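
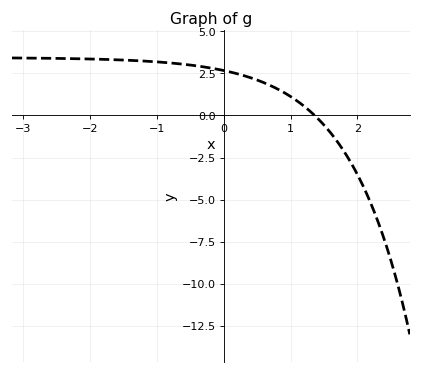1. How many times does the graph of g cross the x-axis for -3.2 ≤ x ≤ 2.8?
1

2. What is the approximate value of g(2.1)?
-4.4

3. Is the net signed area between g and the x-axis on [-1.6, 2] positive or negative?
positive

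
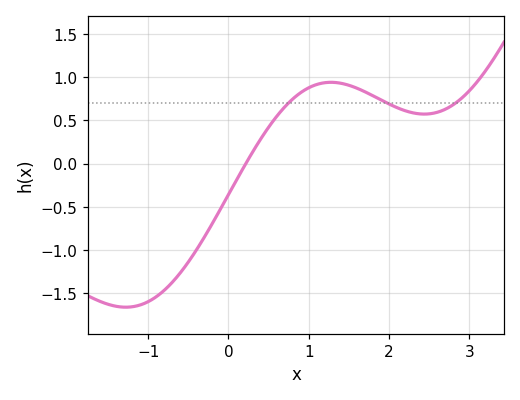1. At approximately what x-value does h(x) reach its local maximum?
1.28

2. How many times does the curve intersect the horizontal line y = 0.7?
3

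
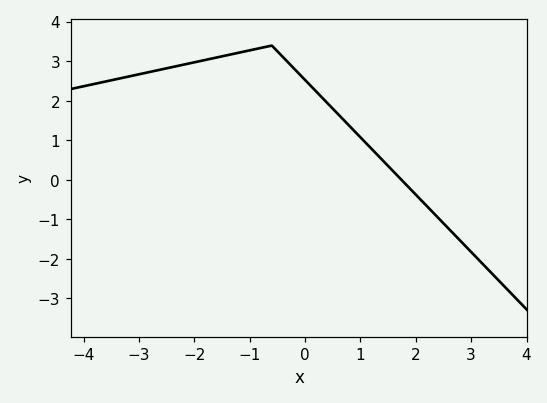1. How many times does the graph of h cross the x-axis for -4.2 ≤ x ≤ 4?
1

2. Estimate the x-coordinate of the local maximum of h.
-0.6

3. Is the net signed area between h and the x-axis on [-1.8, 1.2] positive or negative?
positive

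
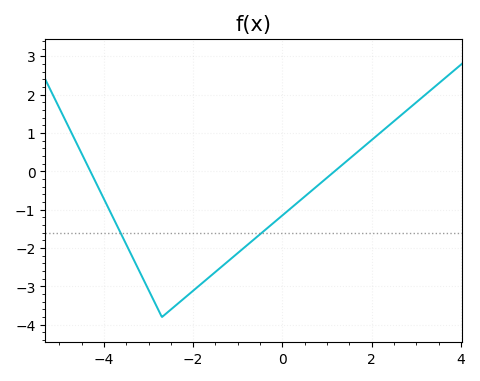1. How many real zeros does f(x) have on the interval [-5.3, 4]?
2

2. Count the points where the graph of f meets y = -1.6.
2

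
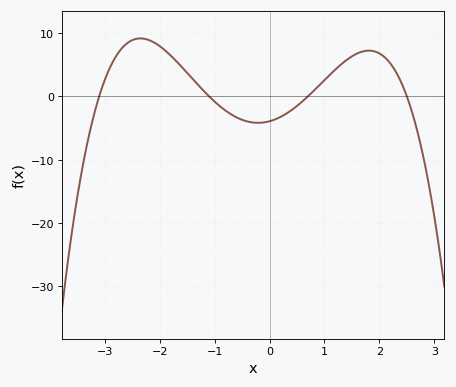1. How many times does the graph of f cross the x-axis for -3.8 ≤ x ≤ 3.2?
4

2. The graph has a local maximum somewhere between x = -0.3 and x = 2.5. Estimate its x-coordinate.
1.81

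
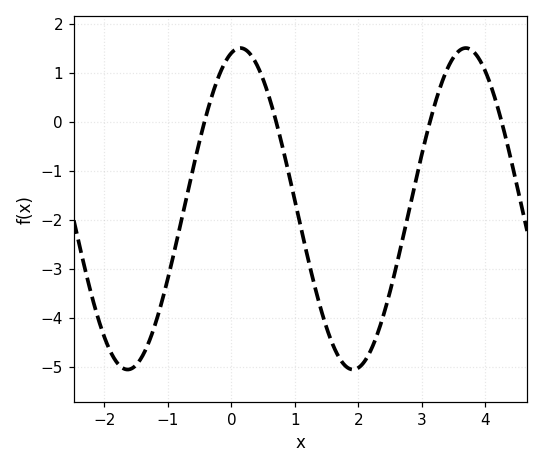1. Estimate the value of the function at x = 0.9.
-1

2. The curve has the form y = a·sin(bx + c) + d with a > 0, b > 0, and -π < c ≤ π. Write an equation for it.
y = 3.28sin(1.8x + 1.3) - 1.78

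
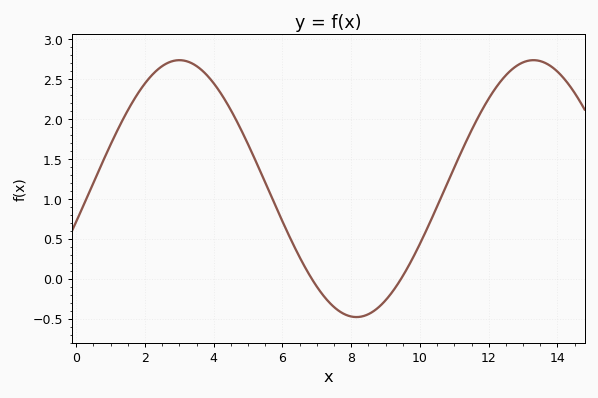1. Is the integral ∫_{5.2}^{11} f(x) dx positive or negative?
positive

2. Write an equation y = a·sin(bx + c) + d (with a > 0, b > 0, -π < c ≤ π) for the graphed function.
y = 1.61sin(0.61x - 0.26) + 1.13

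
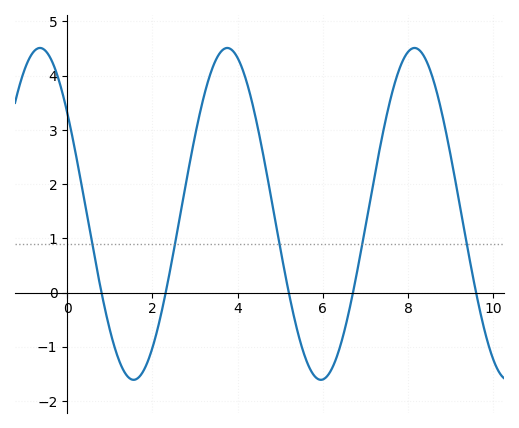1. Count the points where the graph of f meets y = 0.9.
5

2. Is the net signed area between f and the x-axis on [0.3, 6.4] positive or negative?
positive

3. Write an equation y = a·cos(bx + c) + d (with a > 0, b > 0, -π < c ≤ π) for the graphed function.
y = 3.06cos(1.4x + 0.91) + 1.45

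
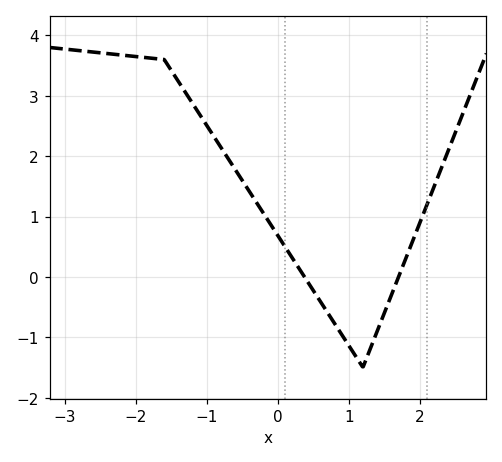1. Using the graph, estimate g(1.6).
-0.3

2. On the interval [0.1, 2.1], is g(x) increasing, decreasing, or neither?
neither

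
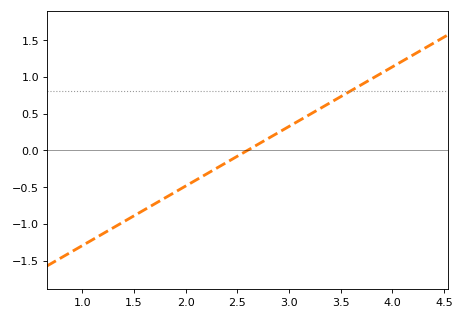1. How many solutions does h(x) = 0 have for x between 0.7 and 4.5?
1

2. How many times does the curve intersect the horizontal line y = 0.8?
1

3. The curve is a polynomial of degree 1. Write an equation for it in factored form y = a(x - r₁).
y = 0.81(x - 2.6)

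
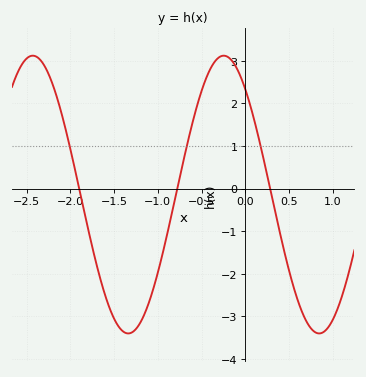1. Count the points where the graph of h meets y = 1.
3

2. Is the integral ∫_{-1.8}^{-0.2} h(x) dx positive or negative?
negative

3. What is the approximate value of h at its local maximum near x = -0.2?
3.12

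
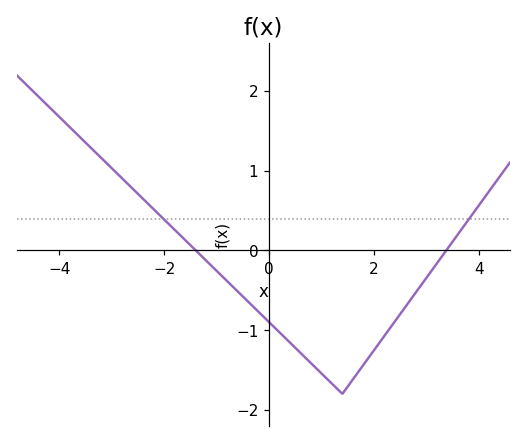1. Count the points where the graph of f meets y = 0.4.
2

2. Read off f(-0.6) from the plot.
-0.513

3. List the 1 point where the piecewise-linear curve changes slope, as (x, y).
(1.4, -1.8)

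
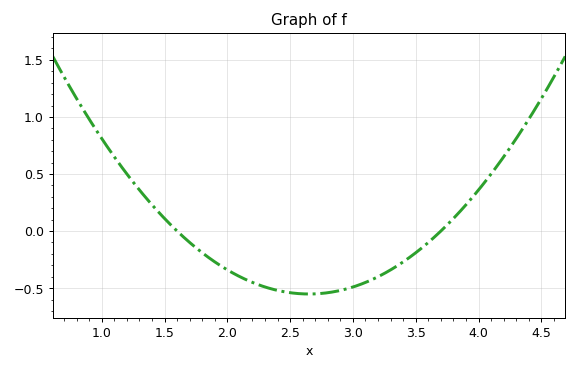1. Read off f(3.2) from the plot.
-0.4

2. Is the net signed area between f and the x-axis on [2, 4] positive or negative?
negative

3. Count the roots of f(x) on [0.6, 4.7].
2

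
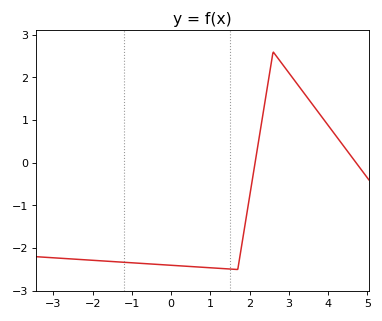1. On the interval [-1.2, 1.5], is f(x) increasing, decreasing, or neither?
decreasing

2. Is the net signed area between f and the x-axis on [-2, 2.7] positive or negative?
negative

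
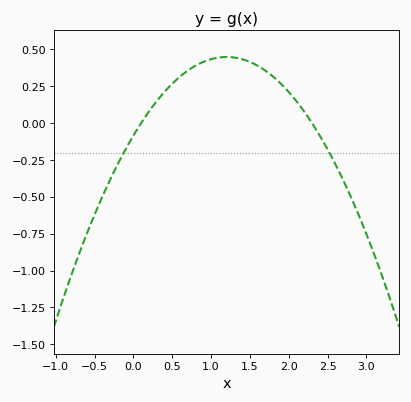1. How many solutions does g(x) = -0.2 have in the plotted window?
2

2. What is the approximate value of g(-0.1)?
-0.178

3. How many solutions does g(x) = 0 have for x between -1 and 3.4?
2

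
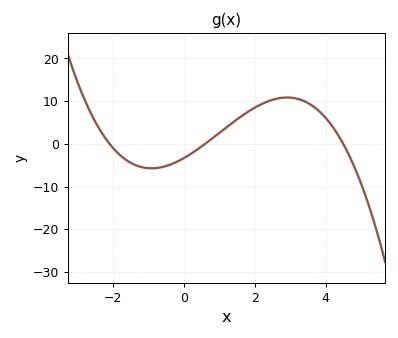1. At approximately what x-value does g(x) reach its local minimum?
-0.917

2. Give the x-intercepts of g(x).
-2.1, 0.6, 4.5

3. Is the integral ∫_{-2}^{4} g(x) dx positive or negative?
positive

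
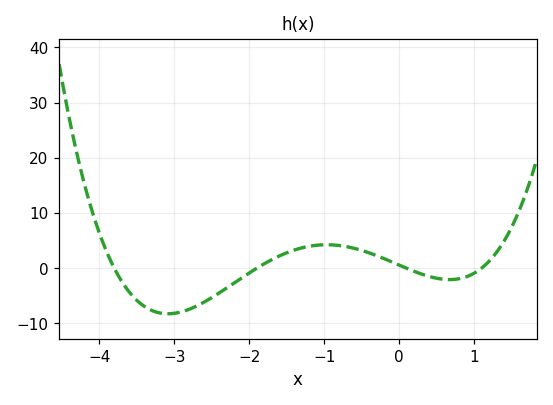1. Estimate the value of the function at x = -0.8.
4.12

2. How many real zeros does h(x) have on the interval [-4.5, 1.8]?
4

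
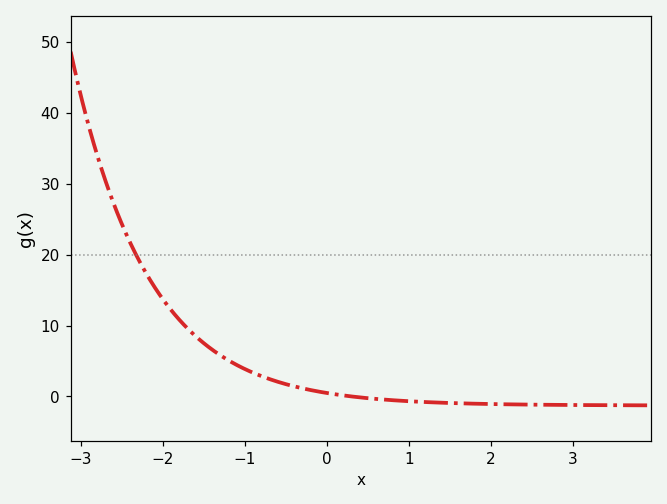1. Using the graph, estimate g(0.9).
-1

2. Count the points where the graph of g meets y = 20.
1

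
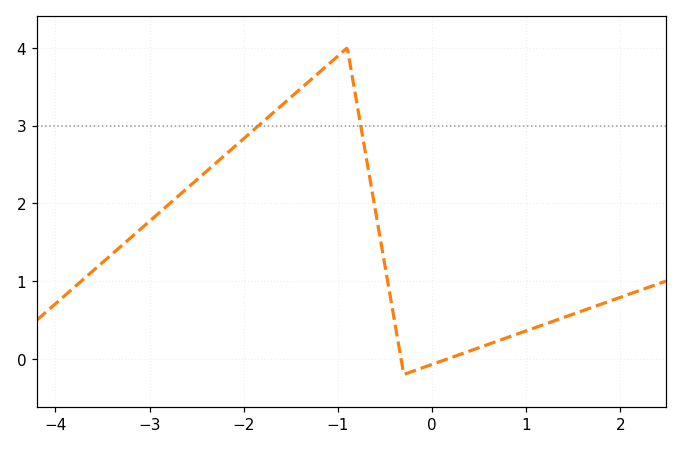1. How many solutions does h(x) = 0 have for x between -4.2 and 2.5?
2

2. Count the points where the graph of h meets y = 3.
2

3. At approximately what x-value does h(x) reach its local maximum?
-0.903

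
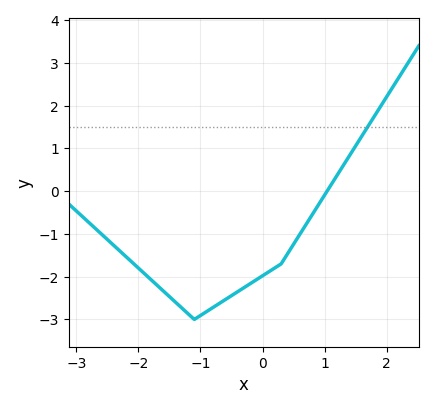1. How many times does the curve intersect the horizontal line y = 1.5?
1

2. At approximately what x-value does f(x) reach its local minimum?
-1.1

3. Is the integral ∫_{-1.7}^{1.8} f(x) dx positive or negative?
negative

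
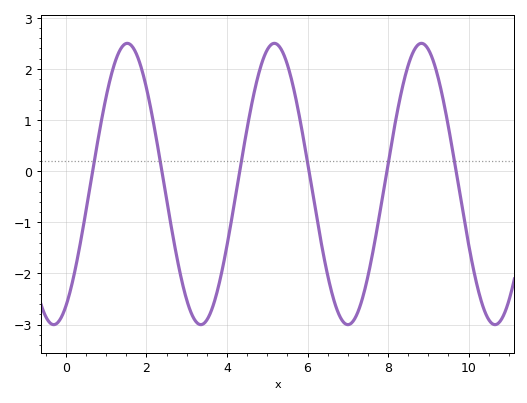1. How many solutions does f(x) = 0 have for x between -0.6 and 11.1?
6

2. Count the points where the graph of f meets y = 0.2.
6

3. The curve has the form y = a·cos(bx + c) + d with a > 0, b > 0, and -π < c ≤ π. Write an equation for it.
y = 2.75cos(1.72x - 2.62) - 0.25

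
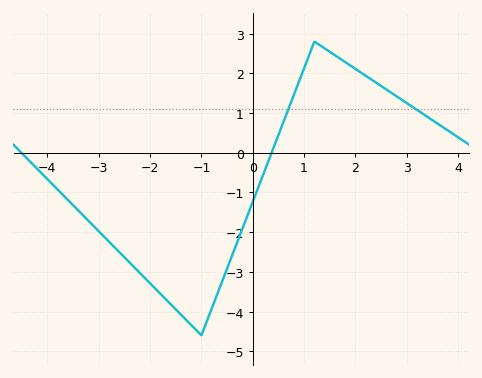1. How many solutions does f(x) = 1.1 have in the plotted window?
2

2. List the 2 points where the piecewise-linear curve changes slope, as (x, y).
(-1, -4.6); (1.2, 2.8)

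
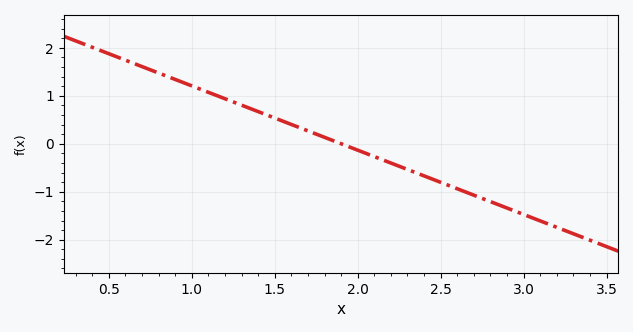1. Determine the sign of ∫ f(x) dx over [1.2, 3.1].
negative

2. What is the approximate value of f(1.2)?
0.9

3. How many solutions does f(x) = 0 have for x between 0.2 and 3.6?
1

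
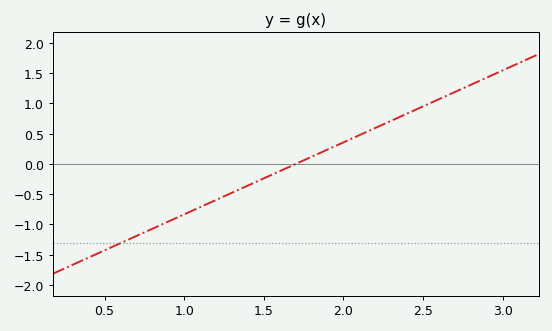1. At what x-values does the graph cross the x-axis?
1.7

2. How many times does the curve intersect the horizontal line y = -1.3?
1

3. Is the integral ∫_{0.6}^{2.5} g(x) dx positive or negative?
negative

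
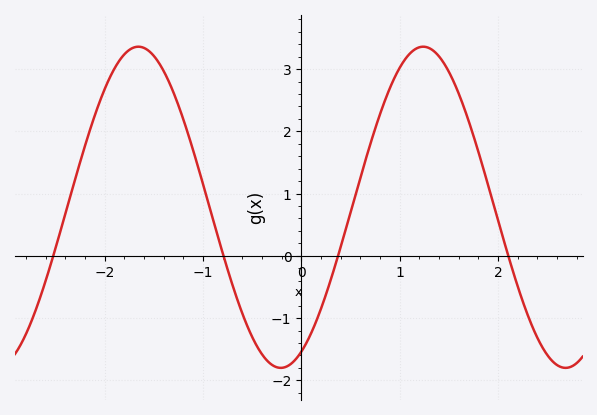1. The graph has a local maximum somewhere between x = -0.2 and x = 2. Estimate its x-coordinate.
1.2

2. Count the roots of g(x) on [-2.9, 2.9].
4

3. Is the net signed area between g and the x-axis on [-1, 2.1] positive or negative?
positive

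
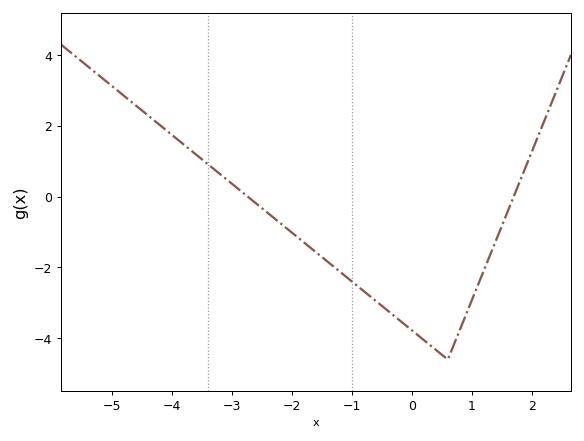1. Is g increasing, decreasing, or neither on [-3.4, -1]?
decreasing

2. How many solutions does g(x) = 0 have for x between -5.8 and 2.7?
2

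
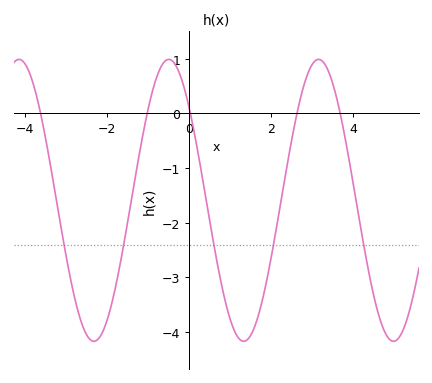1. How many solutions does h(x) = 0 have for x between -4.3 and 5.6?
5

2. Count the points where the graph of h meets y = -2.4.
5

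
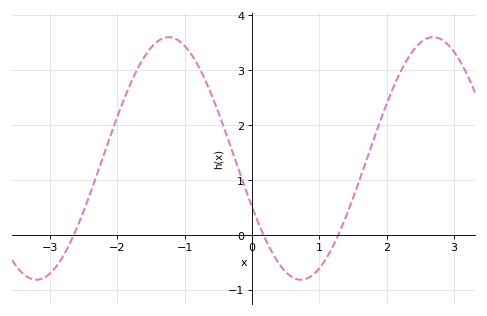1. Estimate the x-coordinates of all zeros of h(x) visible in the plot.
-2.6, 0.2, 1.3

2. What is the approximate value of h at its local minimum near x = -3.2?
-0.8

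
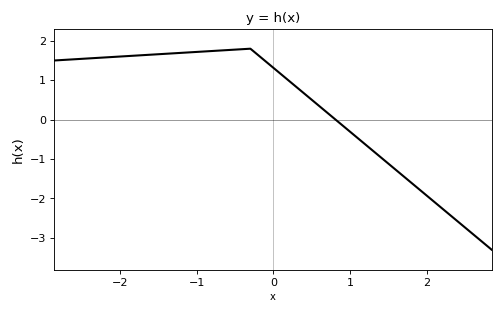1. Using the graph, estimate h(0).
1.31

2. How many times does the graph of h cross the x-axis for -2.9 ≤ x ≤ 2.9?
1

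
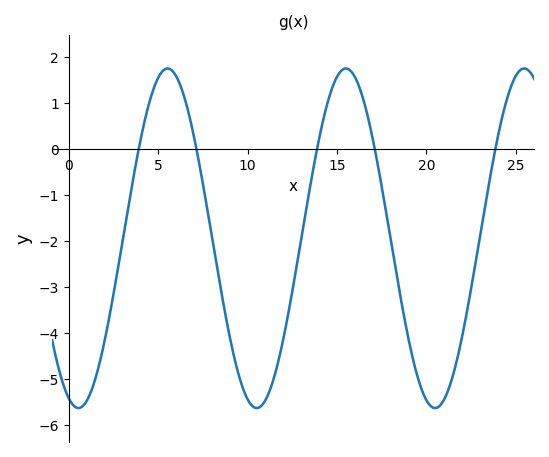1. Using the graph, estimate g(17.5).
-0.822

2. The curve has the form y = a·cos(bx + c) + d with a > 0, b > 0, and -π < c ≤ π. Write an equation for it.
y = 3.69cos(0.63x + 2.8) - 1.95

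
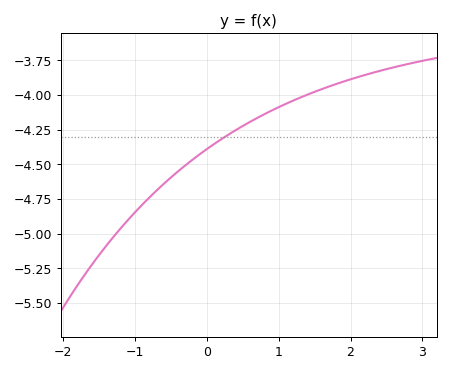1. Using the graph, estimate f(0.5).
-4.2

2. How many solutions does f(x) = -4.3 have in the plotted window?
1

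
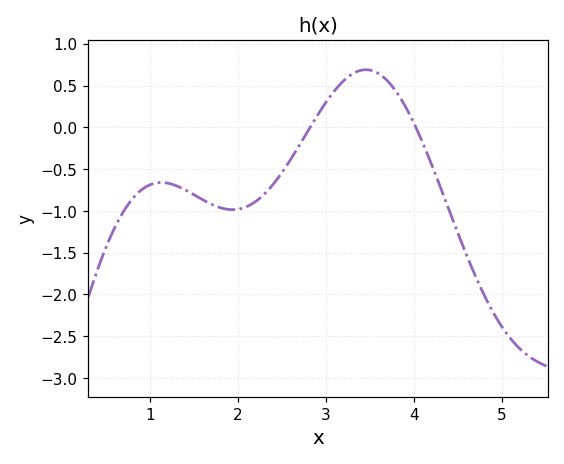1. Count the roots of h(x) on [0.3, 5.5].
2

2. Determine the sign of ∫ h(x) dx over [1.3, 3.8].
negative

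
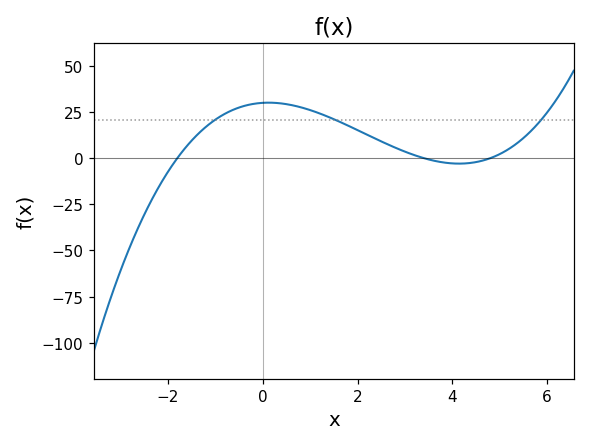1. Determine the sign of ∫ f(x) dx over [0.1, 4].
positive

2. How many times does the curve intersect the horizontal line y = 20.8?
3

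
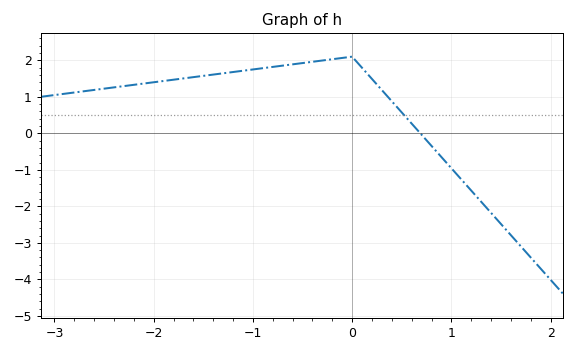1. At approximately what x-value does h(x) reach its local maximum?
0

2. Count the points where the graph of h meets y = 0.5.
1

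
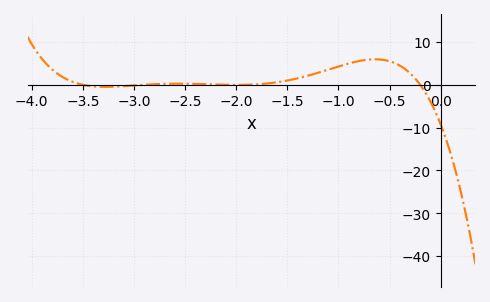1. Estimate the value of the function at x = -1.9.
0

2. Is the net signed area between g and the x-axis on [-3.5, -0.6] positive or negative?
positive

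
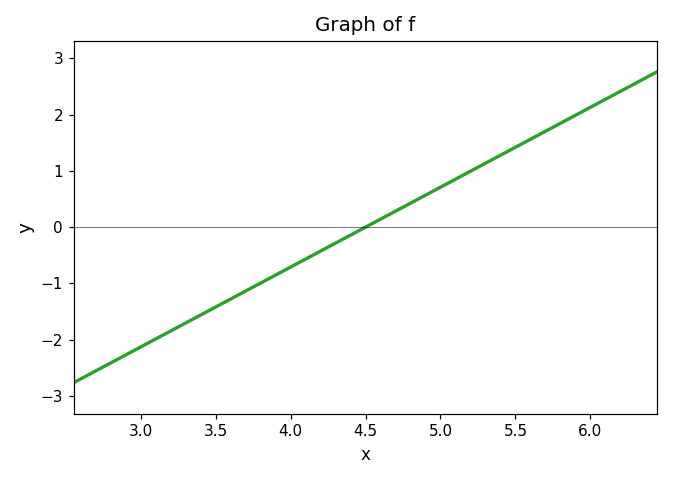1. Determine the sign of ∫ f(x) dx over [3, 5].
negative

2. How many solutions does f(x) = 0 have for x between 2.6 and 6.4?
1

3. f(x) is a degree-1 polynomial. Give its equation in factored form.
y = 1.42(x - 4.5)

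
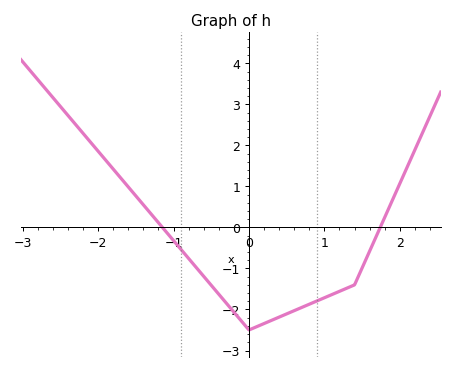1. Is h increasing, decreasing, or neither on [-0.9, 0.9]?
neither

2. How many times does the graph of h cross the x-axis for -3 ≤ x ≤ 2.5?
2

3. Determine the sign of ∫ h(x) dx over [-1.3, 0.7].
negative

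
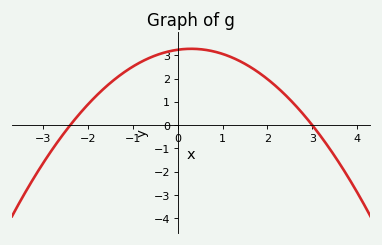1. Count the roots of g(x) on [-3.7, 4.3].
2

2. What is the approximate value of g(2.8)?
0.468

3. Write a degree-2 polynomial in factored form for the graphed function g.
y = -0.45(x + 2.4)(x - 3)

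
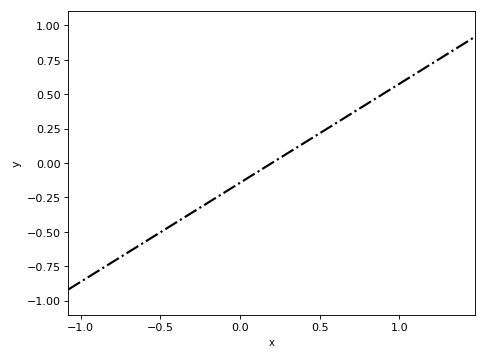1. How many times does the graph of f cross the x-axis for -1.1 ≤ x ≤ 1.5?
1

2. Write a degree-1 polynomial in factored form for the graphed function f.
y = 0.72(x - 0.2)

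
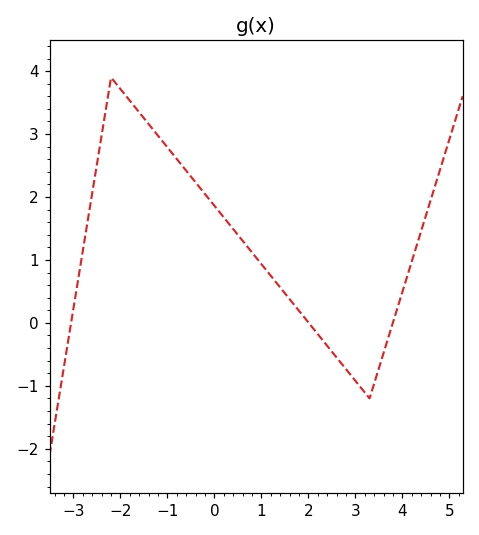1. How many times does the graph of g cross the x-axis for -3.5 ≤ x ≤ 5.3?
3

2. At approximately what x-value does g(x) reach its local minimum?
3.2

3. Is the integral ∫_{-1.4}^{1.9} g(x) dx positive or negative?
positive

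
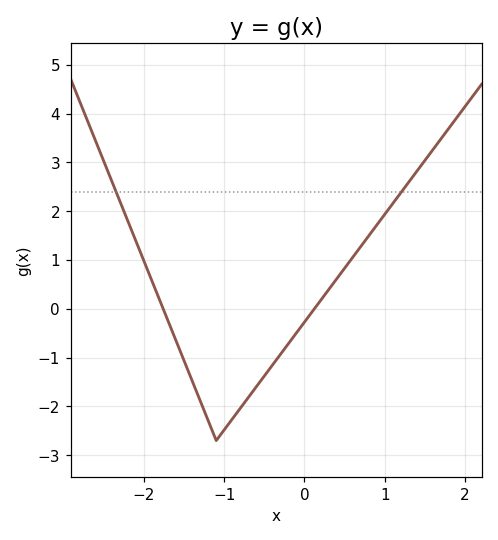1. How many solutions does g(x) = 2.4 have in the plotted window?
2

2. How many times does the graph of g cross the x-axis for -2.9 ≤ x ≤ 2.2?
2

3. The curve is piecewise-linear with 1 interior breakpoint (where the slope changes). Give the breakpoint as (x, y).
(-1.1, -2.7)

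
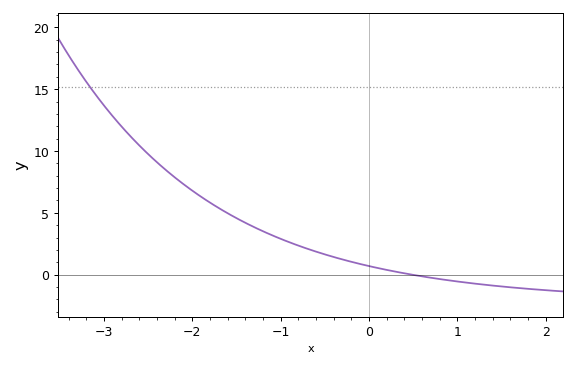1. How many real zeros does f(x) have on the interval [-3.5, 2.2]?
1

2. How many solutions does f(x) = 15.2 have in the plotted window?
1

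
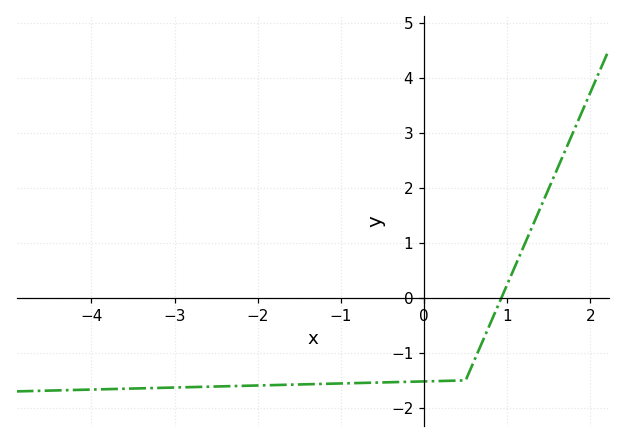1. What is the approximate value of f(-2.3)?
-1.6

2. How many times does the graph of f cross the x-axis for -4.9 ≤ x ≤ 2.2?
1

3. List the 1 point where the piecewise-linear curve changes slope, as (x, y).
(0.5, -1.5)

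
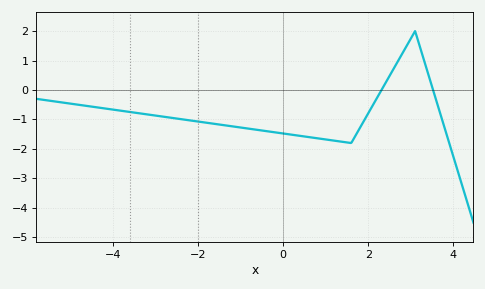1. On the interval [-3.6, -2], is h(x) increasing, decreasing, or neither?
decreasing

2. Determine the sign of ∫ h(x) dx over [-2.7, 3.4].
negative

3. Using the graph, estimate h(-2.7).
-0.9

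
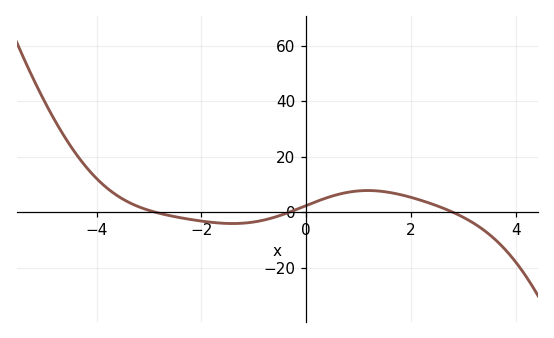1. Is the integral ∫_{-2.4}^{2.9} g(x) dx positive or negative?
positive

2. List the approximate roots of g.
-2.8, -0.4, 2.8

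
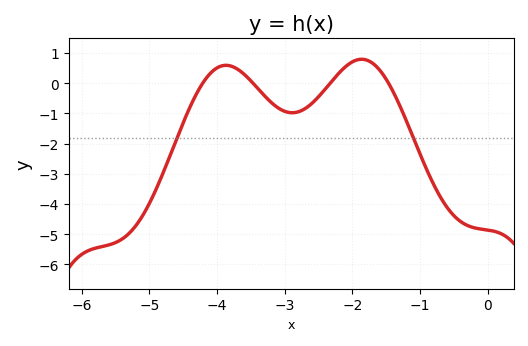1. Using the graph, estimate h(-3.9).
0.6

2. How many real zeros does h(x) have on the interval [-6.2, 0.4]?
4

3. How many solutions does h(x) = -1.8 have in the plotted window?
2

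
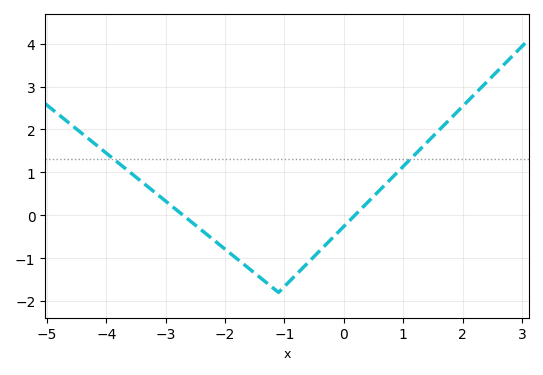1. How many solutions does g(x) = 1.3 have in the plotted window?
2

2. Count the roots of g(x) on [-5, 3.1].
2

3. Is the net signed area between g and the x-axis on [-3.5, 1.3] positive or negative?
negative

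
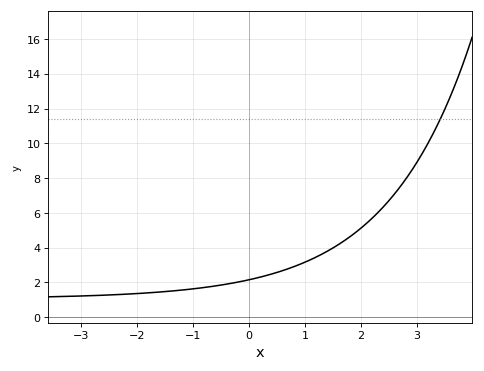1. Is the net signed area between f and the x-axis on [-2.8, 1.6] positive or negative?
positive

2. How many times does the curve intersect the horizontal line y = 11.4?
1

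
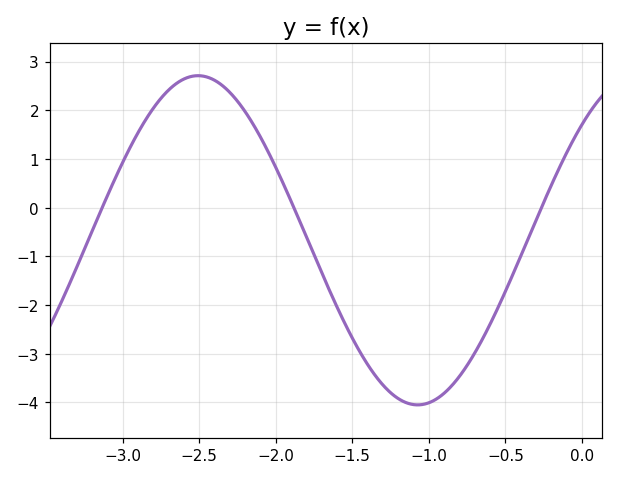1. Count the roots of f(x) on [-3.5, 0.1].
3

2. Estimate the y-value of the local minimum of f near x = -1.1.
-4.05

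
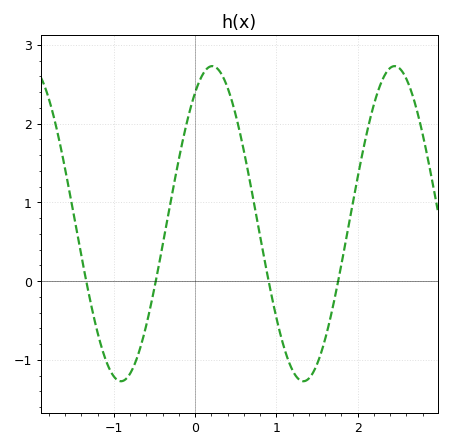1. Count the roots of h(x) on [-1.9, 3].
4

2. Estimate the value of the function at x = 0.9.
0.028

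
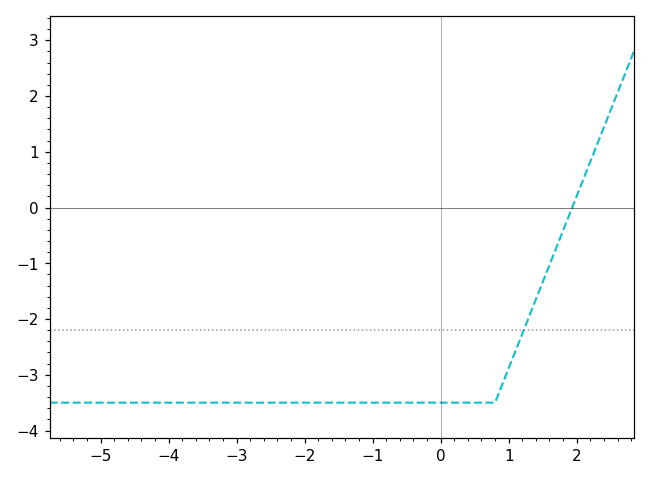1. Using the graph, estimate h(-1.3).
-3.5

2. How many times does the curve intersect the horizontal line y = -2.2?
1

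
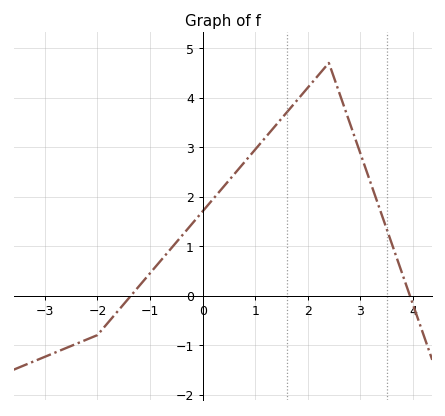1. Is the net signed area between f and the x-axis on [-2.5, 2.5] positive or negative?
positive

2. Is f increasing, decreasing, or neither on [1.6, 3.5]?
neither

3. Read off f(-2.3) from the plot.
-0.932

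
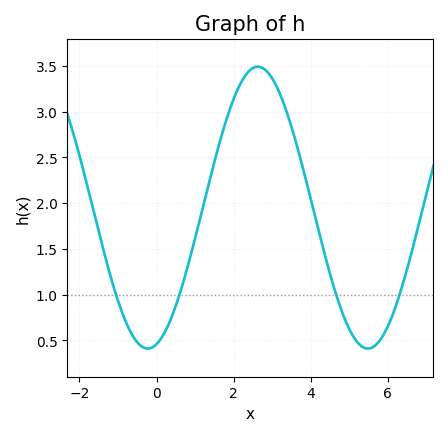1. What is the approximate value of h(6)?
0.651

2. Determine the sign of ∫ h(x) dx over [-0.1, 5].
positive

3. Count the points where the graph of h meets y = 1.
4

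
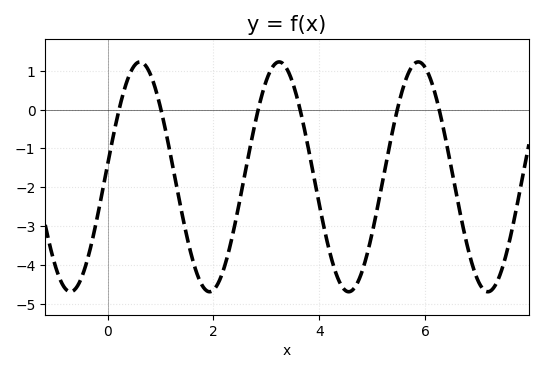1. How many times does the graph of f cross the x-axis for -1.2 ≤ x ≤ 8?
6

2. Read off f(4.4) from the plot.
-4.5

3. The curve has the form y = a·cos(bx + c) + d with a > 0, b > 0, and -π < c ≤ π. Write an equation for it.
y = 2.96cos(2.4x - 1.5) - 1.73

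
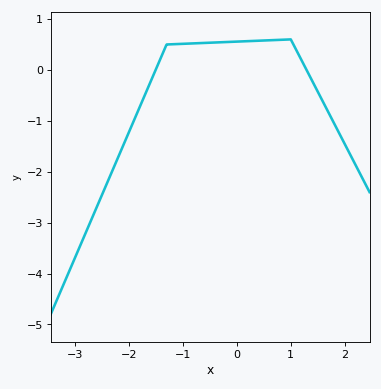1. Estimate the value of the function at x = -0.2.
0.5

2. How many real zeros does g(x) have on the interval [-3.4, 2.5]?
2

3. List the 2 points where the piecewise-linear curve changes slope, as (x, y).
(-1.3, 0.5); (1, 0.6)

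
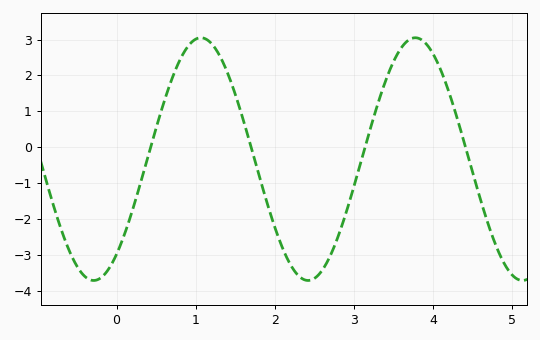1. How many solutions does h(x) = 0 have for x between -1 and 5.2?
4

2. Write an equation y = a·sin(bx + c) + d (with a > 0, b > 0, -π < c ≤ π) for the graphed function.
y = 3.38sin(2.32x - 0.9) - 0.33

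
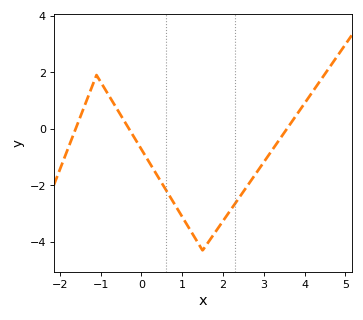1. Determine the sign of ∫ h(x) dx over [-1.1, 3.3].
negative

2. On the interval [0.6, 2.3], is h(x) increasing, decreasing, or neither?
neither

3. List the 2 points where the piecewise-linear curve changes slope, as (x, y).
(-1.1, 1.9); (1.5, -4.3)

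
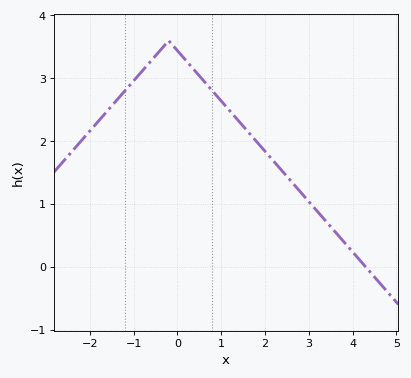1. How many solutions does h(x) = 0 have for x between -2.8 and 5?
1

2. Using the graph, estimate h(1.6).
2.2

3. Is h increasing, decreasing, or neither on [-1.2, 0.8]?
neither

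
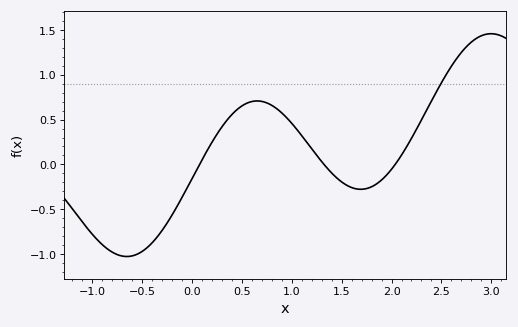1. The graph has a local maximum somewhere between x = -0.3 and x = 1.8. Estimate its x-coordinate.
0.7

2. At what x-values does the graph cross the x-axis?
0.1, 1.3, 2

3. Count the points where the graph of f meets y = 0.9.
1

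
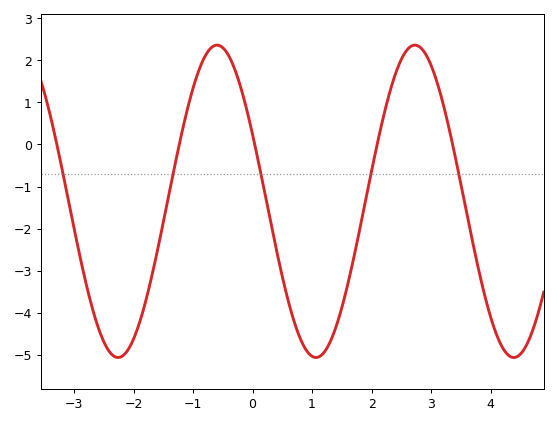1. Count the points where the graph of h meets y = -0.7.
5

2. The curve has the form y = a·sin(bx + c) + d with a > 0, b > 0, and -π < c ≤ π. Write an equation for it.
y = 3.71sin(1.9x + 2.7) - 1.35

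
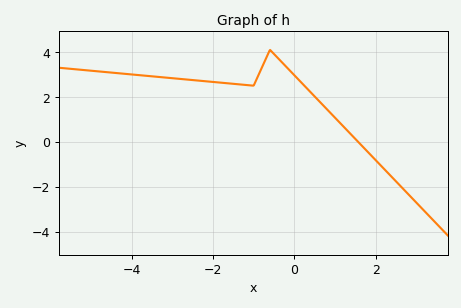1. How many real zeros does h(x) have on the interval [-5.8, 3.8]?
1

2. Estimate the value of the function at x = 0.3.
2.4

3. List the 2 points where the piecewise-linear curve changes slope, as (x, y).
(-1, 2.5); (-0.6, 4.1)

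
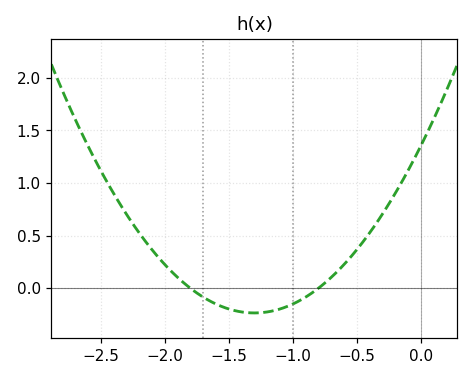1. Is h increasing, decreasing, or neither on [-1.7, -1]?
neither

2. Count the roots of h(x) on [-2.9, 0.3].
2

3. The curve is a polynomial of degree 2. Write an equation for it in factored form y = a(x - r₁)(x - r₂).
y = 0.94(x + 1.8)(x + 0.8)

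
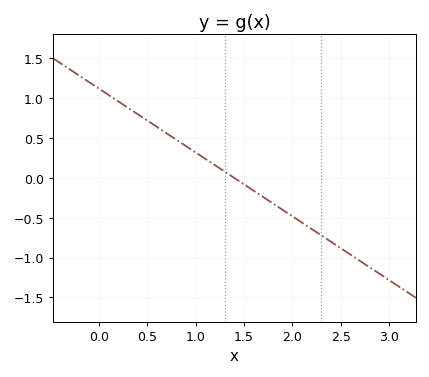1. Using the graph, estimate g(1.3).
0.1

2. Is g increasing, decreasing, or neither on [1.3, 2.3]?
decreasing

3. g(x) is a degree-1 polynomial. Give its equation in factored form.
y = -0.8(x - 1.4)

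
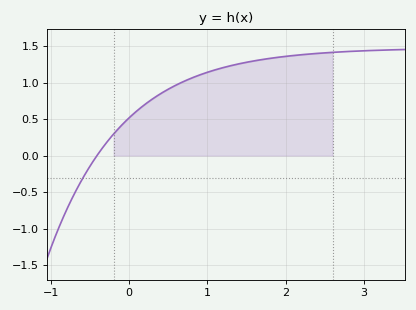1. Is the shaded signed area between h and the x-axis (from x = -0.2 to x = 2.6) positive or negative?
positive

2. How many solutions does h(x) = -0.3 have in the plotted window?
1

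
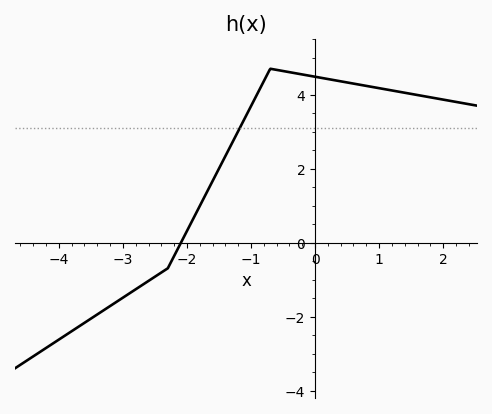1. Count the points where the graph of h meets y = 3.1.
1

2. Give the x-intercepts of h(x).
-2.09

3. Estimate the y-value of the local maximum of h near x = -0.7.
4.7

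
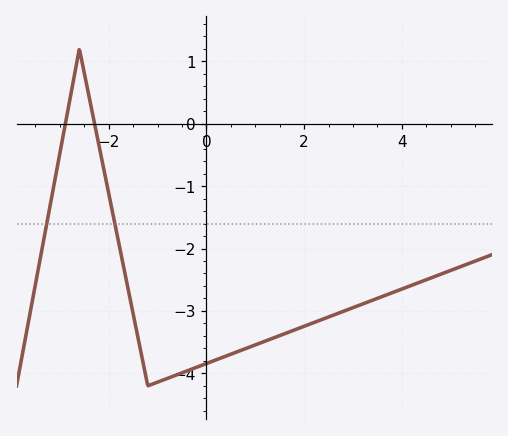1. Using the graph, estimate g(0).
-3.8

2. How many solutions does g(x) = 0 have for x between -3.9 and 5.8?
2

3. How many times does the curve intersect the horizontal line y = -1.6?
2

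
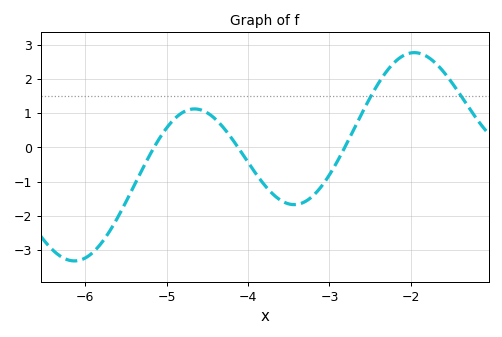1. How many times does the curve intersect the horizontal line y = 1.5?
2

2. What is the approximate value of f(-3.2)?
-1.41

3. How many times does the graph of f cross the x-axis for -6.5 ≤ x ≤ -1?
3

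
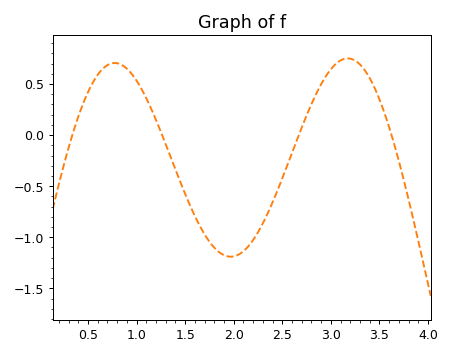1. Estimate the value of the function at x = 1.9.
-1.2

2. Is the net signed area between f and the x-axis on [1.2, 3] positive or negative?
negative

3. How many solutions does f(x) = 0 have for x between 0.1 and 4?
4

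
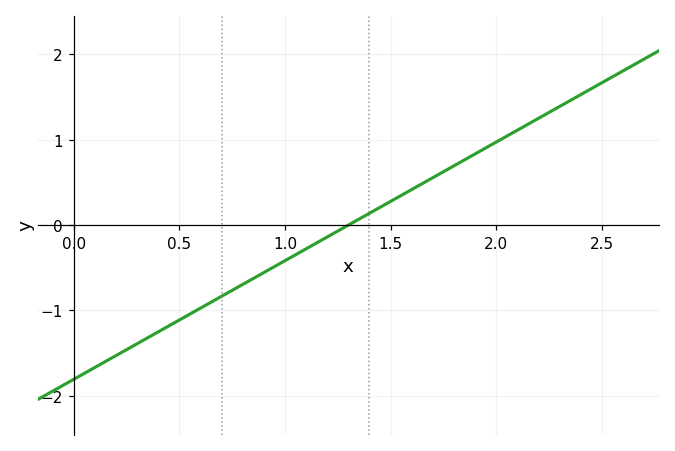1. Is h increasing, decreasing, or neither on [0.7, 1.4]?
increasing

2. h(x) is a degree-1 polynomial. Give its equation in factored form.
y = 1.39(x - 1.3)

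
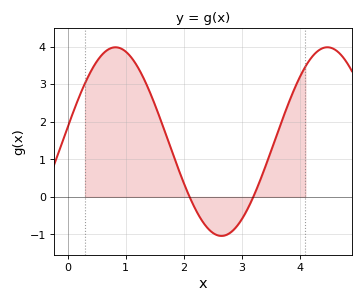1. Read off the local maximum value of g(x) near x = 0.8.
4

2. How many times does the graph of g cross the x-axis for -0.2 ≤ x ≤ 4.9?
2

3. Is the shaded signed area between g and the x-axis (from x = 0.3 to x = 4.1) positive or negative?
positive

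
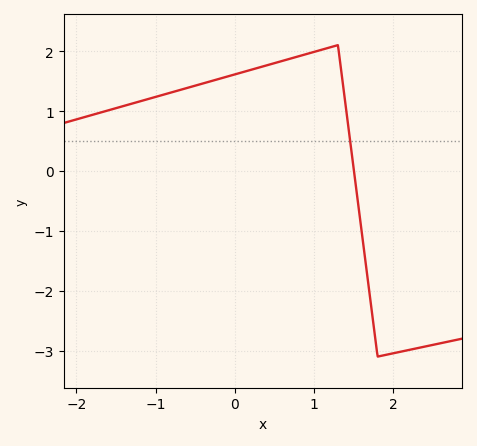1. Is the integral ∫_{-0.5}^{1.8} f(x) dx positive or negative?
positive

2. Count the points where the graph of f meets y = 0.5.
1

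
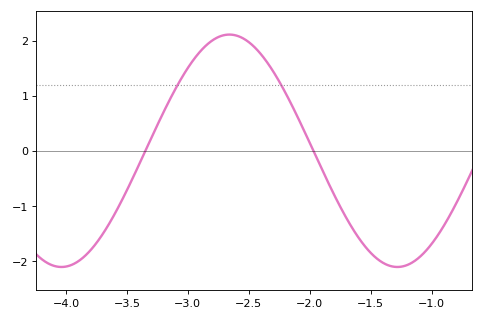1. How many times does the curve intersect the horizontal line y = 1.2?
2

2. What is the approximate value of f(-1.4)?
-2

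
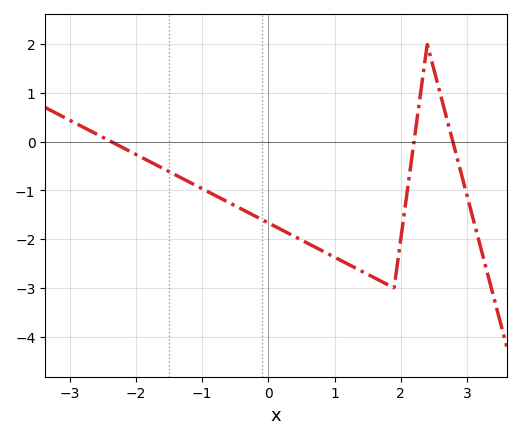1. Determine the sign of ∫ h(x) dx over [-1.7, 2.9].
negative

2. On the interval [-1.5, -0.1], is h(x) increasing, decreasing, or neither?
decreasing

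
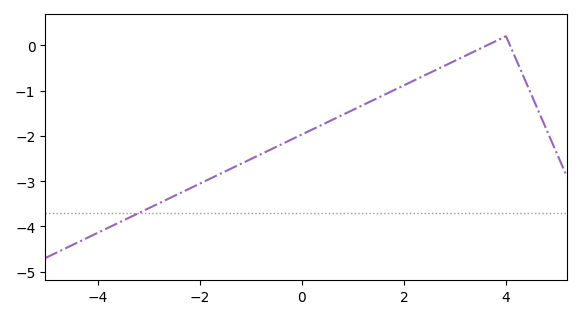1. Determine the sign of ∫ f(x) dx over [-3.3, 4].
negative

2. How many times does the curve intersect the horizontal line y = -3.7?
1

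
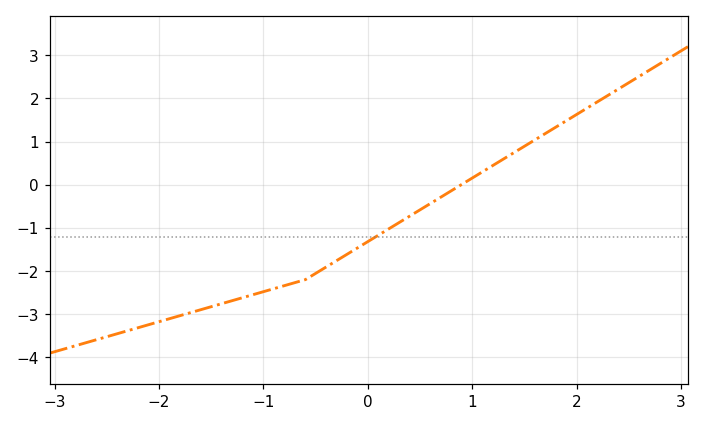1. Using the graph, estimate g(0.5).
-0.6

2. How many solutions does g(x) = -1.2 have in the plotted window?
1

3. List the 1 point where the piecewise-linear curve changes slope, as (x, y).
(-0.6, -2.2)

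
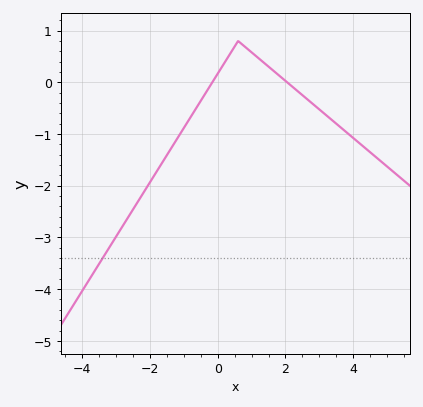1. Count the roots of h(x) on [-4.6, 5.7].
2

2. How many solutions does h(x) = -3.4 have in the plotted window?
1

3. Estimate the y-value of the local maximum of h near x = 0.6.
0.8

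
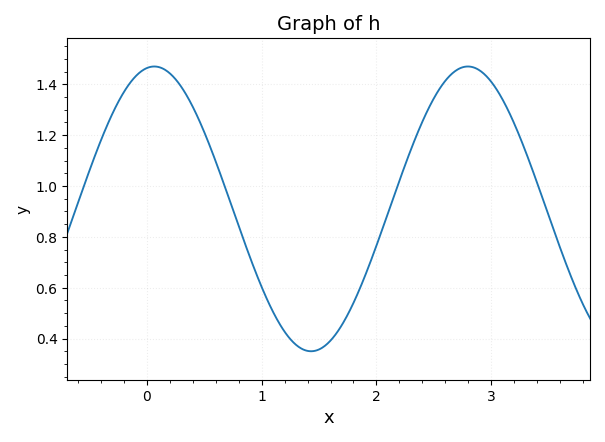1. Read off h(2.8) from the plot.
1.46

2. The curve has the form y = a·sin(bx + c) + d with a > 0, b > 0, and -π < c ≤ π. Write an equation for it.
y = 0.56sin(2.3x + 1.4) + 0.91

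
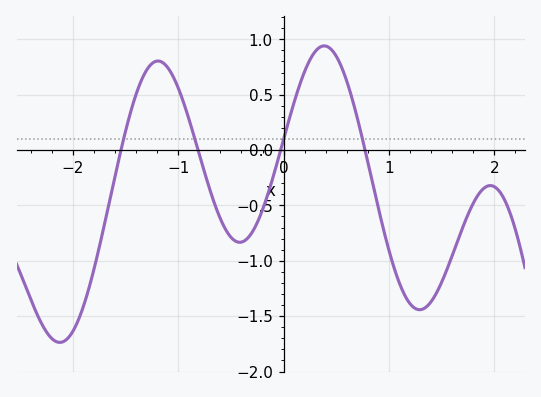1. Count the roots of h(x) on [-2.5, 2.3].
4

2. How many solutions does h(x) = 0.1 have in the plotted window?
4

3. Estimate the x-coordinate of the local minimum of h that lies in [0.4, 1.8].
1.29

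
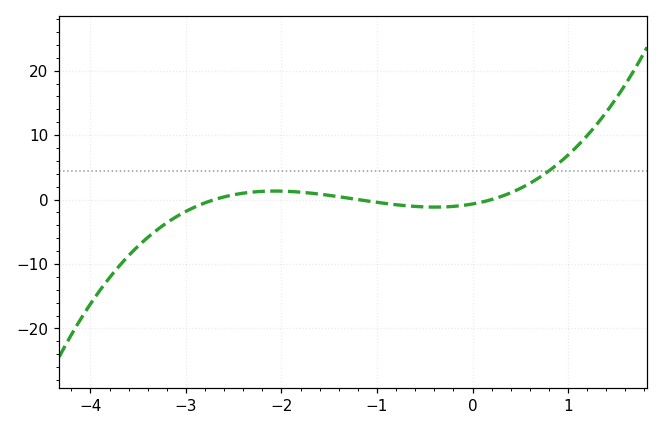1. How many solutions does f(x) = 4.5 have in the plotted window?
1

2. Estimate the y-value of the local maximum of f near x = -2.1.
1.32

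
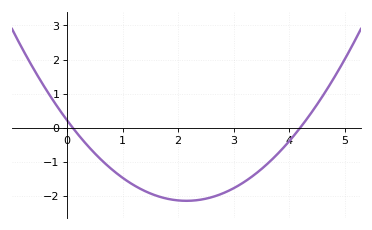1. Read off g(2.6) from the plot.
-2.04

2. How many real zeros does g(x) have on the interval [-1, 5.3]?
2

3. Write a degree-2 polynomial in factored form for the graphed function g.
y = 0.51(x - 0.1)(x - 4.2)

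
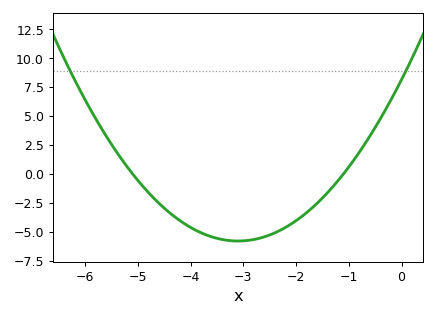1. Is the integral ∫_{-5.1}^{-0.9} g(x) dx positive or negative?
negative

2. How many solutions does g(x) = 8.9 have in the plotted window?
2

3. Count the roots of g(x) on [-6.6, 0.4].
2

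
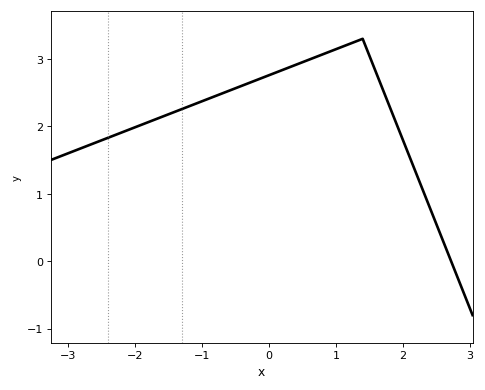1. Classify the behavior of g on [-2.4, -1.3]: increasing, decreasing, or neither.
increasing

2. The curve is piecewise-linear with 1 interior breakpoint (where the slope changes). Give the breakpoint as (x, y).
(1.4, 3.3)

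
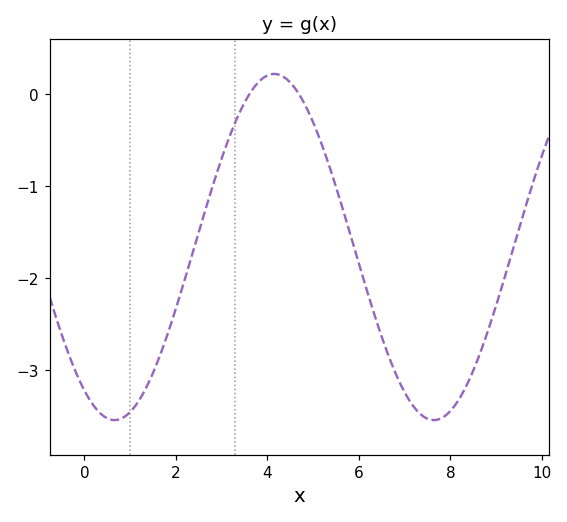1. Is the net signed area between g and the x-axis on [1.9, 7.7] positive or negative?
negative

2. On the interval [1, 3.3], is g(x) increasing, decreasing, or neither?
increasing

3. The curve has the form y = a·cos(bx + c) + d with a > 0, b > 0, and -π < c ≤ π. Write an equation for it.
y = 1.88cos(0.9x + 2.55) - 1.66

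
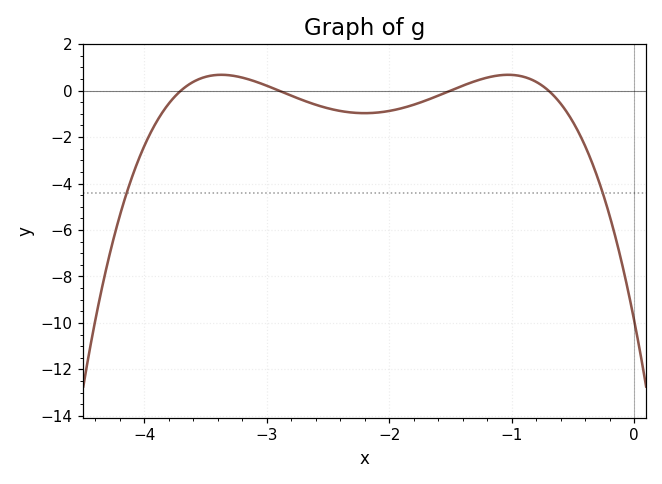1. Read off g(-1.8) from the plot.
-0.607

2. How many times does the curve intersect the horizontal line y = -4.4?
2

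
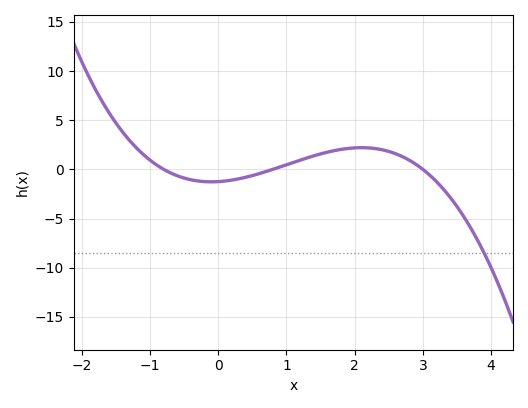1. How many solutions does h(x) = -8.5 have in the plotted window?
1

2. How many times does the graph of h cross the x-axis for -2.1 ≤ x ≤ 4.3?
3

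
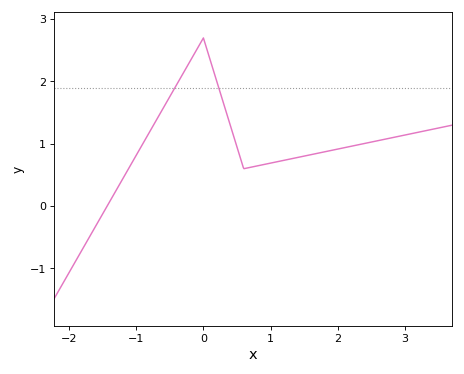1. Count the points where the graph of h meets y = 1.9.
2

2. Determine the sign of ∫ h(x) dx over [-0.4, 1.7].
positive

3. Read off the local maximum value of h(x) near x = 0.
2.7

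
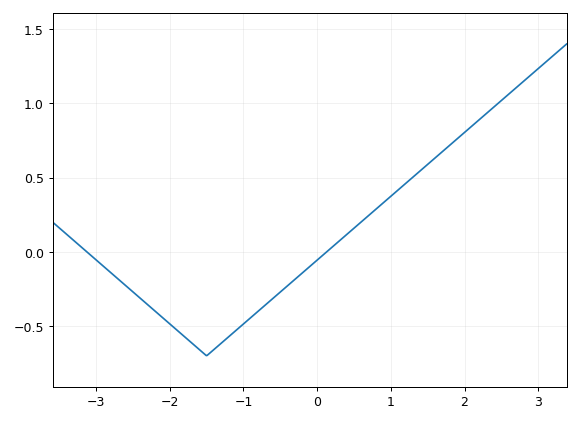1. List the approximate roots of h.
-3.1, 0.1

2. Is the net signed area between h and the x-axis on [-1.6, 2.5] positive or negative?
positive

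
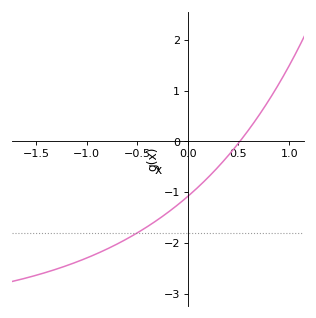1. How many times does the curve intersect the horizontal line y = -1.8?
1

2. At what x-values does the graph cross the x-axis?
0.5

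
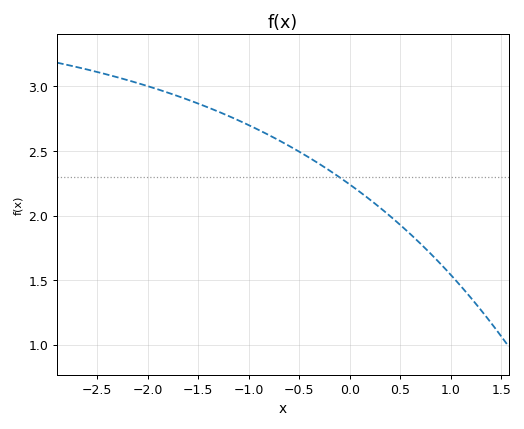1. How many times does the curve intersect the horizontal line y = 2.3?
1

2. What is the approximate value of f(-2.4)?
3.09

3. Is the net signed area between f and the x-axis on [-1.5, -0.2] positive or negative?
positive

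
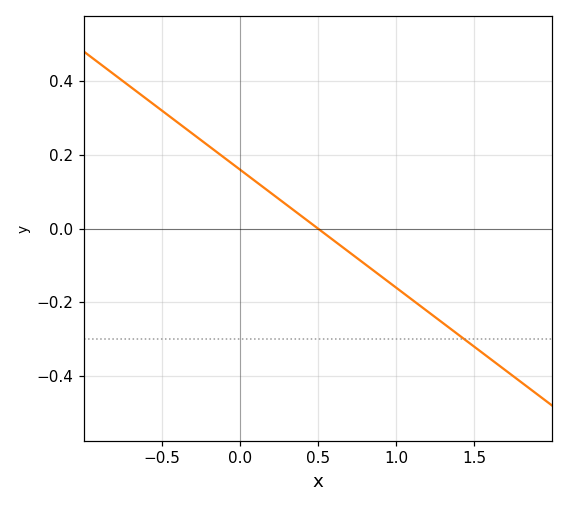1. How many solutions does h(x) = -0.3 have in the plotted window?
1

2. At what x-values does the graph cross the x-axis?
0.5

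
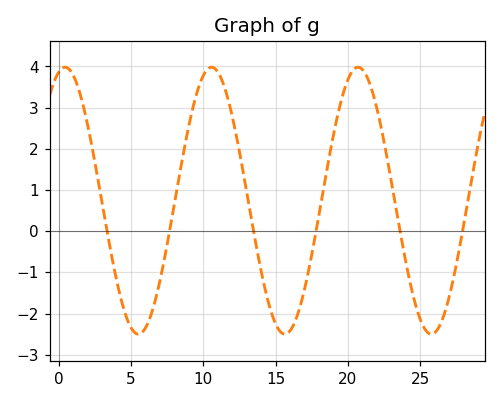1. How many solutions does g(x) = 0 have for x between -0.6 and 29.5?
6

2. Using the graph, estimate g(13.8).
-0.6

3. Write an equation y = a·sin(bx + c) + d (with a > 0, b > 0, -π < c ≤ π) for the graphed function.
y = 3.24sin(0.62x + 1.3) + 0.74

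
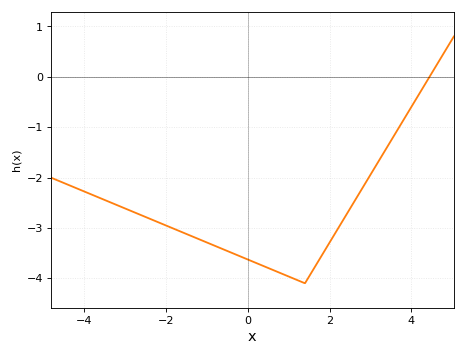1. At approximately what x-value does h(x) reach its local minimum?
1.4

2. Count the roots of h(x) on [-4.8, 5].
1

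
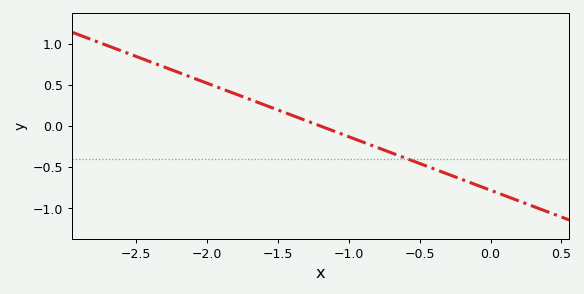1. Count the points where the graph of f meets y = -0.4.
1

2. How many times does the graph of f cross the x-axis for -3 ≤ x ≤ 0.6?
1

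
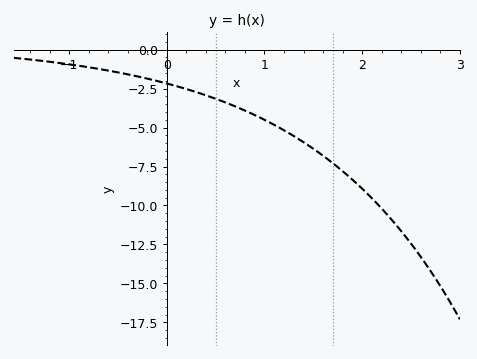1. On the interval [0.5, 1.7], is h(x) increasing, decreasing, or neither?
decreasing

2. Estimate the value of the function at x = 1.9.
-8.34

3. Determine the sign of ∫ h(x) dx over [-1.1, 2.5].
negative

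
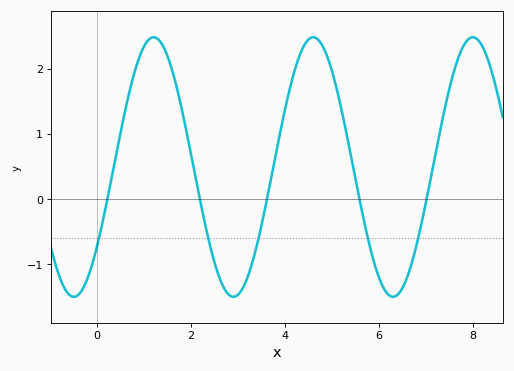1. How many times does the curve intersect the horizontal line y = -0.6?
5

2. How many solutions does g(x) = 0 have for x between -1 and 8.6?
5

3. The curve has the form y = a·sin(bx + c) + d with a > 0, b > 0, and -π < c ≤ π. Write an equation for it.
y = 1.99sin(1.85x - 0.672) + 0.49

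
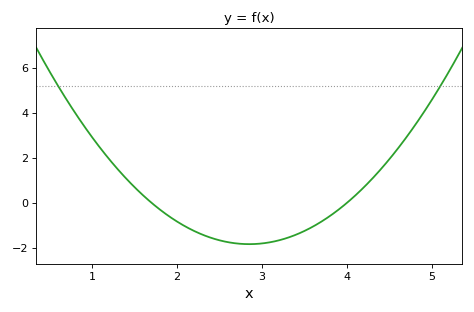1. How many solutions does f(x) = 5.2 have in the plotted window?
2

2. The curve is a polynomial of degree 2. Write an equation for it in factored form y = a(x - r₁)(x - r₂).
y = 1.39(x - 1.7)(x - 4)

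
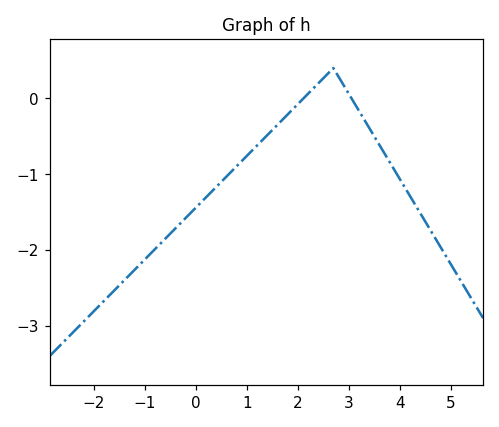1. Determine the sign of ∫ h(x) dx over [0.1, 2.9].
negative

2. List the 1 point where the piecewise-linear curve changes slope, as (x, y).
(2.7, 0.4)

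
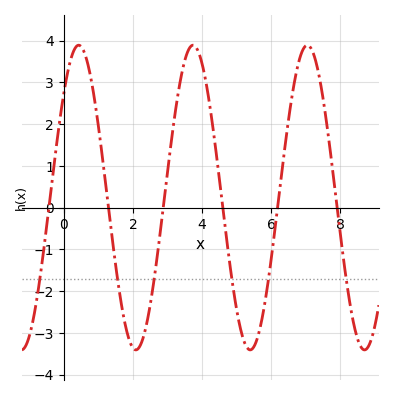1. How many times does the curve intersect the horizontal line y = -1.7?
6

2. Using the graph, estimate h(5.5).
-3.3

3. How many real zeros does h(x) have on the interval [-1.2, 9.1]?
6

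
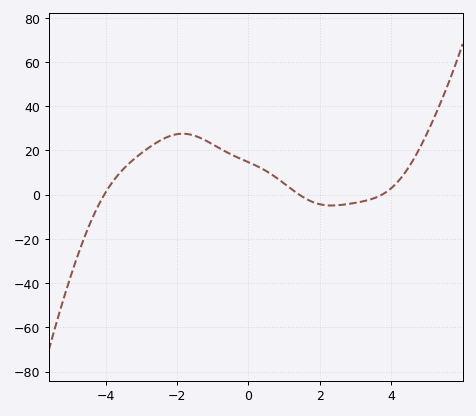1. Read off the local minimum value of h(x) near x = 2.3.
-4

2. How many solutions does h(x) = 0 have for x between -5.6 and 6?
3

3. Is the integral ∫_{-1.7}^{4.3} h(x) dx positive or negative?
positive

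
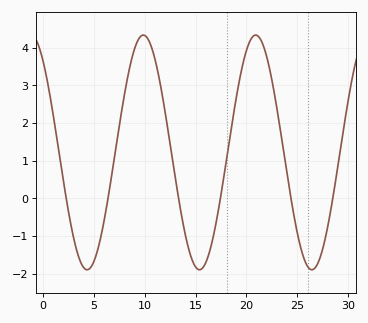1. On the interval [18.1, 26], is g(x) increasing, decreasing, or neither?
neither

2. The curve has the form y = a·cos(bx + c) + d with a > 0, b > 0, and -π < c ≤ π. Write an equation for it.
y = 3.12cos(0.57x + 0.65) + 1.22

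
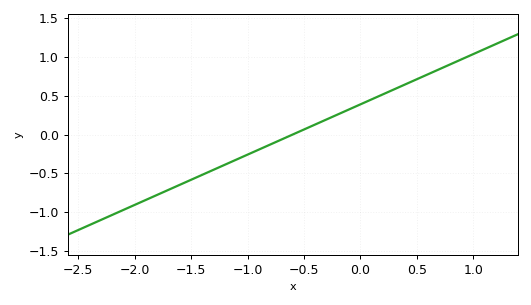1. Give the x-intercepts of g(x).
-0.6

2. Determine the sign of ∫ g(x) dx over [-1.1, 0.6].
positive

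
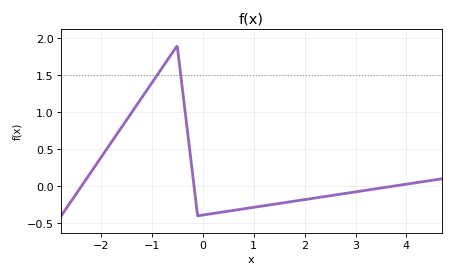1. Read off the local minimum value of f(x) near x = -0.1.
-0.4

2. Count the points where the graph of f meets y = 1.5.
2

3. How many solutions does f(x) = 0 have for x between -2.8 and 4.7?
3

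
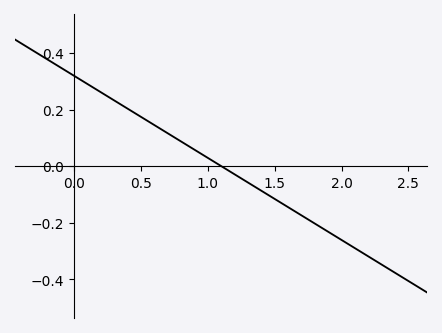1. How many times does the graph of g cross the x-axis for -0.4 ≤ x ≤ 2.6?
1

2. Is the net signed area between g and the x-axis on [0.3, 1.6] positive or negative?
positive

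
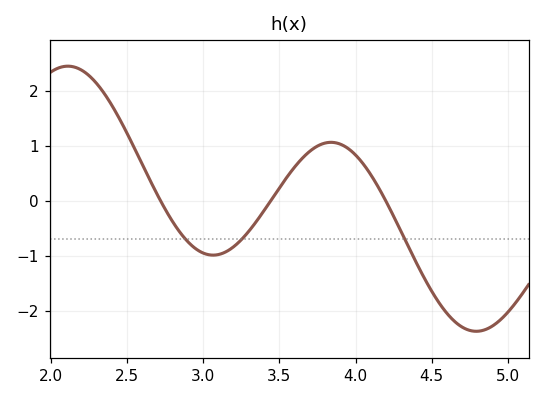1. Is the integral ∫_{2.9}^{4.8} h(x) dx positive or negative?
negative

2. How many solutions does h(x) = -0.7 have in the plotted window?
3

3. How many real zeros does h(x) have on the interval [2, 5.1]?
3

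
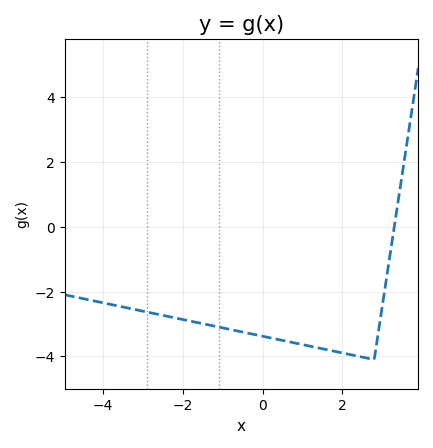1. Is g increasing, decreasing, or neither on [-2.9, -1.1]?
decreasing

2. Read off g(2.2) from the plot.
-4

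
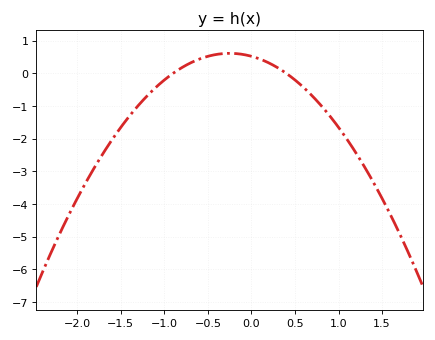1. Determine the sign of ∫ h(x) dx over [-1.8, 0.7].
negative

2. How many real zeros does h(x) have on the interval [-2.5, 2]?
2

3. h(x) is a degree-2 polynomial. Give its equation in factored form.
y = -1.45(x + 0.9)(x - 0.4)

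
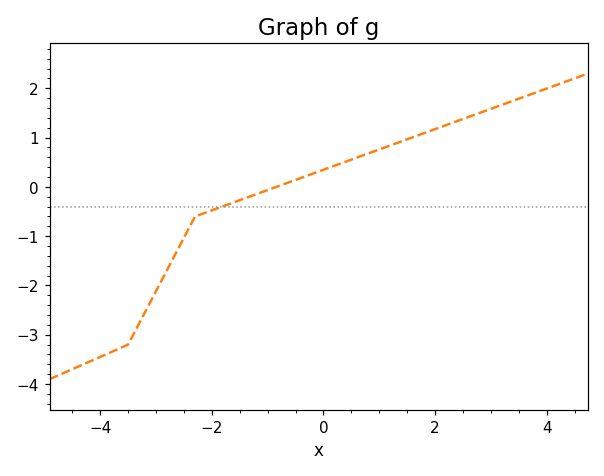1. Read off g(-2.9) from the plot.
-1.9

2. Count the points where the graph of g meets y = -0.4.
1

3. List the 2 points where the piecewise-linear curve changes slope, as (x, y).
(-3.5, -3.2); (-2.3, -0.6)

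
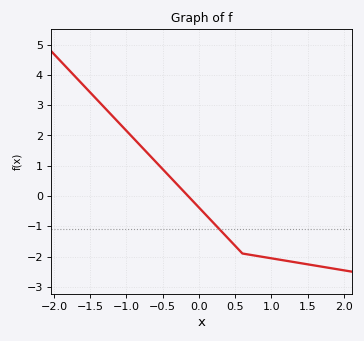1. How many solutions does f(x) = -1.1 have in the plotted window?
1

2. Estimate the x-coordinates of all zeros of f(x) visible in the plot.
-0.2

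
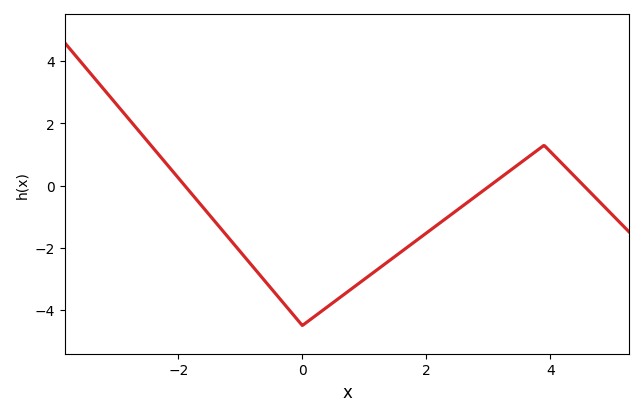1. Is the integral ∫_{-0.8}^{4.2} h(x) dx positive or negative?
negative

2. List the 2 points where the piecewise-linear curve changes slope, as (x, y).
(0, -4.5); (3.9, 1.3)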